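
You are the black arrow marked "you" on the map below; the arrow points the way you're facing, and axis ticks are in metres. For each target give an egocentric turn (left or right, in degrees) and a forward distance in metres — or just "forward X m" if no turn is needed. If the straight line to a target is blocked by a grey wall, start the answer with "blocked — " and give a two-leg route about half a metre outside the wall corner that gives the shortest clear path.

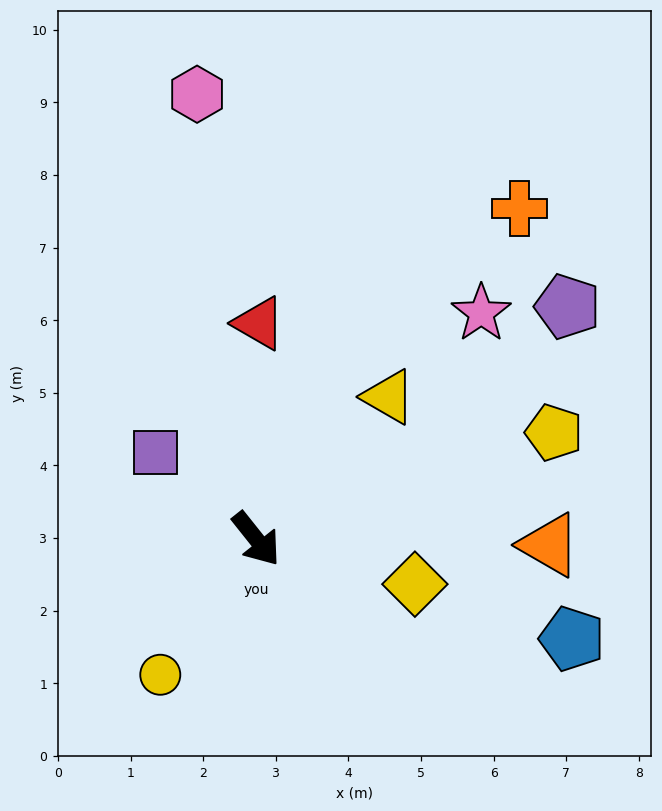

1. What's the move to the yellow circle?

turn right 74°, forward 2.3 m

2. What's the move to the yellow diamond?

turn left 36°, forward 2.3 m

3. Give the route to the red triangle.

turn left 141°, forward 3.0 m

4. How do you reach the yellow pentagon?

turn left 71°, forward 4.4 m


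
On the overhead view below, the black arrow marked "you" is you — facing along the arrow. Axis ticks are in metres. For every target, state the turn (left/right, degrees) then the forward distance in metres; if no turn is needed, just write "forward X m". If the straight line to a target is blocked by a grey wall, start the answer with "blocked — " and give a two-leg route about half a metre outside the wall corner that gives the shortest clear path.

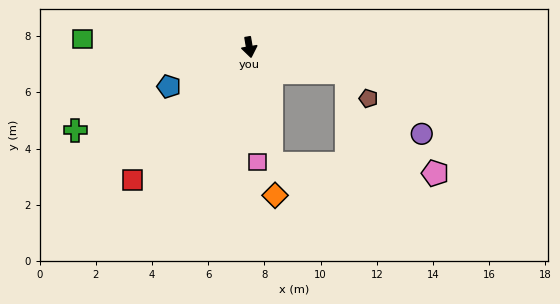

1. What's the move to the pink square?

turn right 5°, forward 4.1 m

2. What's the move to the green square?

turn right 102°, forward 5.9 m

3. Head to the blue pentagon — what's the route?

turn right 74°, forward 3.2 m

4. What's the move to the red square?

turn right 51°, forward 6.3 m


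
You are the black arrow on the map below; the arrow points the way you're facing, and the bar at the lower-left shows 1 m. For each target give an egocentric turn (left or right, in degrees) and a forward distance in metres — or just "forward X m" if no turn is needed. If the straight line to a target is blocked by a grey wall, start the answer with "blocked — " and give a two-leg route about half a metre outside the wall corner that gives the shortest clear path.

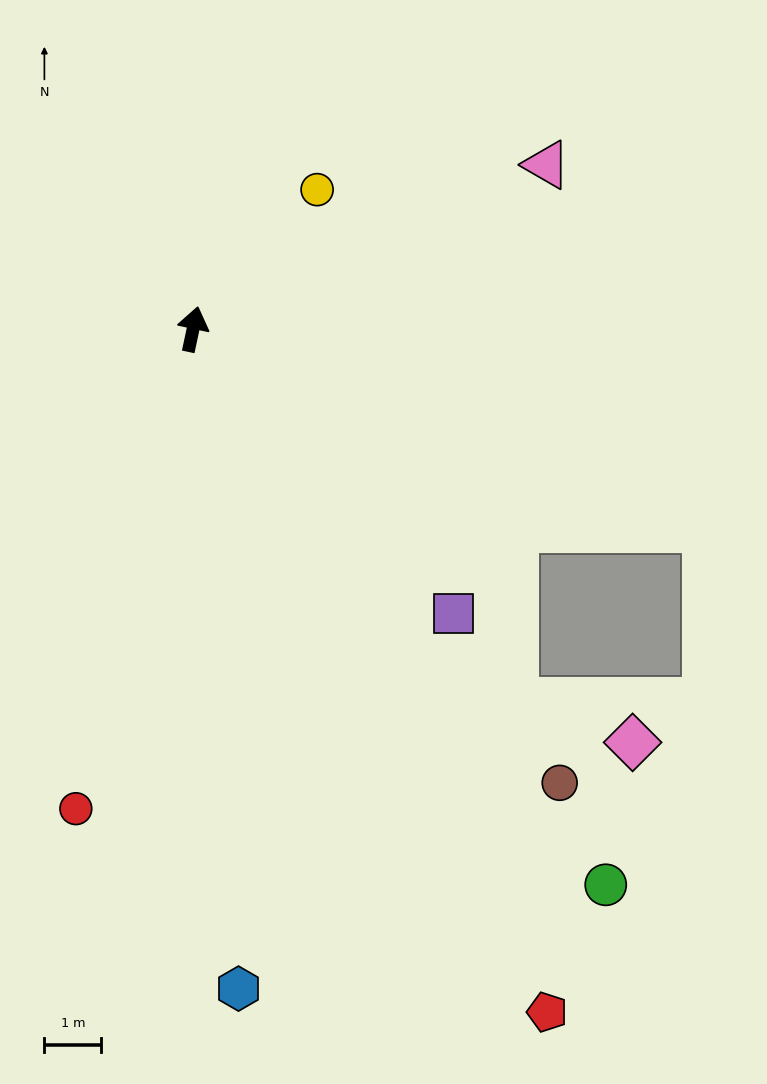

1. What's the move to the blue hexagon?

turn right 164°, forward 11.6 m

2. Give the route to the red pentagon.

turn right 141°, forward 13.5 m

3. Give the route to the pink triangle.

turn right 53°, forward 6.8 m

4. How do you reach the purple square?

turn right 125°, forward 6.8 m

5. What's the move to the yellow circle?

turn right 30°, forward 3.3 m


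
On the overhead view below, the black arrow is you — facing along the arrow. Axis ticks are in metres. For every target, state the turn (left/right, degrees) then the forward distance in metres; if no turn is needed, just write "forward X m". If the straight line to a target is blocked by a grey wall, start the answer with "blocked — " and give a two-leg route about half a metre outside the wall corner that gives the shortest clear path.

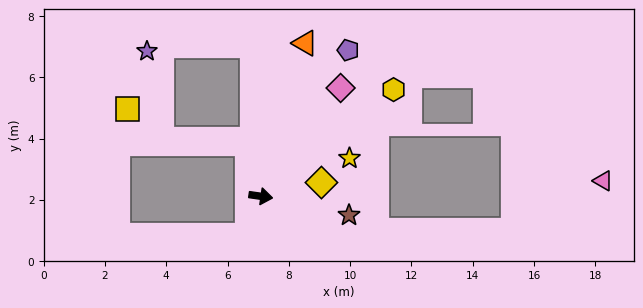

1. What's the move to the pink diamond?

turn left 62°, forward 4.4 m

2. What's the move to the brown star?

turn right 4°, forward 2.9 m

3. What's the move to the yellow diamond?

turn left 21°, forward 2.0 m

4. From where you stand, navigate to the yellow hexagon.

turn left 47°, forward 5.6 m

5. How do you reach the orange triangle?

turn left 82°, forward 5.2 m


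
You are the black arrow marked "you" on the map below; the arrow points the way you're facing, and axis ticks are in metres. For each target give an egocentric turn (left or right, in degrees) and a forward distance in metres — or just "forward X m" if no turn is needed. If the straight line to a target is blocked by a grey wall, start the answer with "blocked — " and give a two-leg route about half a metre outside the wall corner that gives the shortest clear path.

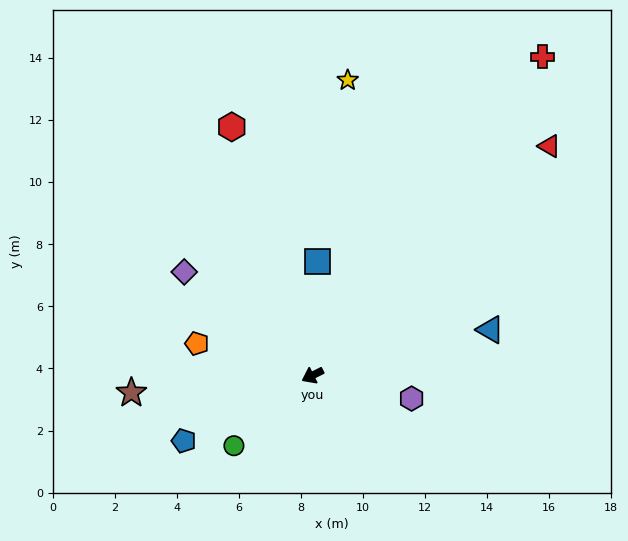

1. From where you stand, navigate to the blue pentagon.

forward 4.7 m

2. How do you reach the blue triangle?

turn left 168°, forward 5.9 m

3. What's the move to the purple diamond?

turn right 65°, forward 5.3 m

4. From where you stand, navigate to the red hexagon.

turn right 99°, forward 8.4 m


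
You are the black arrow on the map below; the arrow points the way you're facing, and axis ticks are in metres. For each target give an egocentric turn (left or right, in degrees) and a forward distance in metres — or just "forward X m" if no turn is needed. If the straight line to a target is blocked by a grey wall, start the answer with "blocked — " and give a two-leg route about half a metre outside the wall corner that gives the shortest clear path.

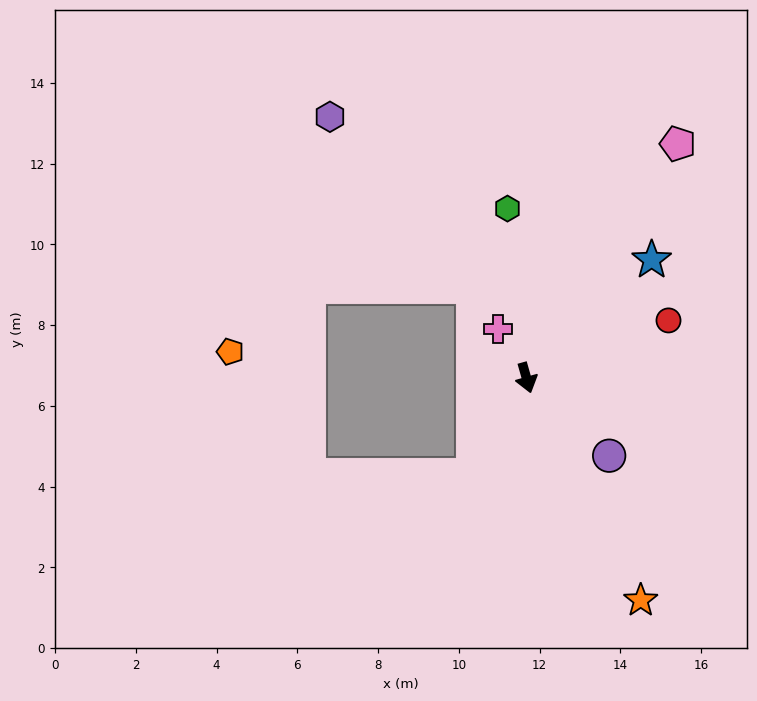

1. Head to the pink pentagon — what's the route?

turn left 131°, forward 6.9 m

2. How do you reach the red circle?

turn left 96°, forward 3.8 m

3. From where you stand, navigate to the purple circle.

turn left 31°, forward 2.8 m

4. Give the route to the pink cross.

turn right 165°, forward 1.4 m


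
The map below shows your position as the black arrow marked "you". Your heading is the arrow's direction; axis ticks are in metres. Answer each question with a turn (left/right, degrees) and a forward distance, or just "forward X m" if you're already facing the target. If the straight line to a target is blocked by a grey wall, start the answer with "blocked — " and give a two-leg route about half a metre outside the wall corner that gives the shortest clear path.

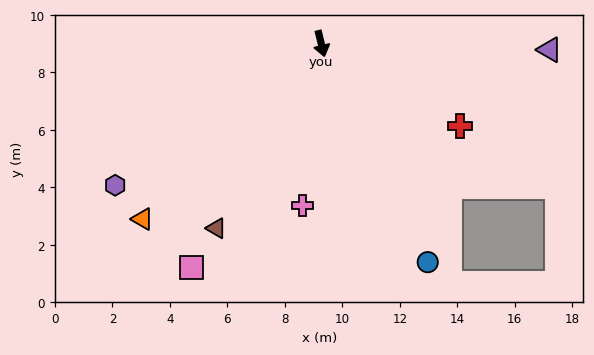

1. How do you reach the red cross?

turn left 45°, forward 5.6 m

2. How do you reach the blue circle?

turn left 12°, forward 8.5 m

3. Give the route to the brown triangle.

turn right 43°, forward 7.4 m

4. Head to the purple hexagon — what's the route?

turn right 69°, forward 8.7 m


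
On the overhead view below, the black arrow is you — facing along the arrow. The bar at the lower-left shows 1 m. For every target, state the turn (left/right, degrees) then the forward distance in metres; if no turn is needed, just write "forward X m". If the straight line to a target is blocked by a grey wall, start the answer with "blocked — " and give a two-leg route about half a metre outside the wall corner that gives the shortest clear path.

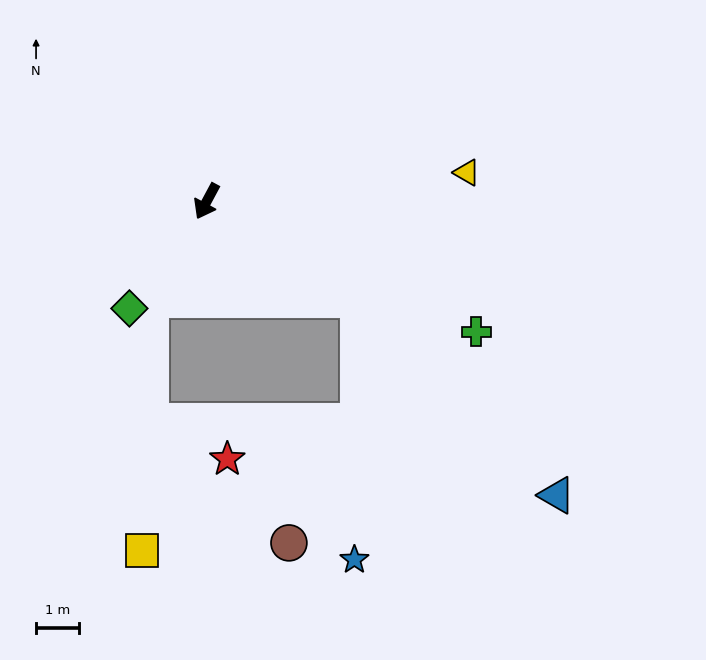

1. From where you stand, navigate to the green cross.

turn left 92°, forward 7.0 m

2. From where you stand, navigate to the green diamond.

turn right 8°, forward 3.1 m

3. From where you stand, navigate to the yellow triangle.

turn left 125°, forward 6.1 m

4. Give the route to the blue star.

blocked — turn left 85°, forward 4.2 m, then turn right 58°, forward 6.1 m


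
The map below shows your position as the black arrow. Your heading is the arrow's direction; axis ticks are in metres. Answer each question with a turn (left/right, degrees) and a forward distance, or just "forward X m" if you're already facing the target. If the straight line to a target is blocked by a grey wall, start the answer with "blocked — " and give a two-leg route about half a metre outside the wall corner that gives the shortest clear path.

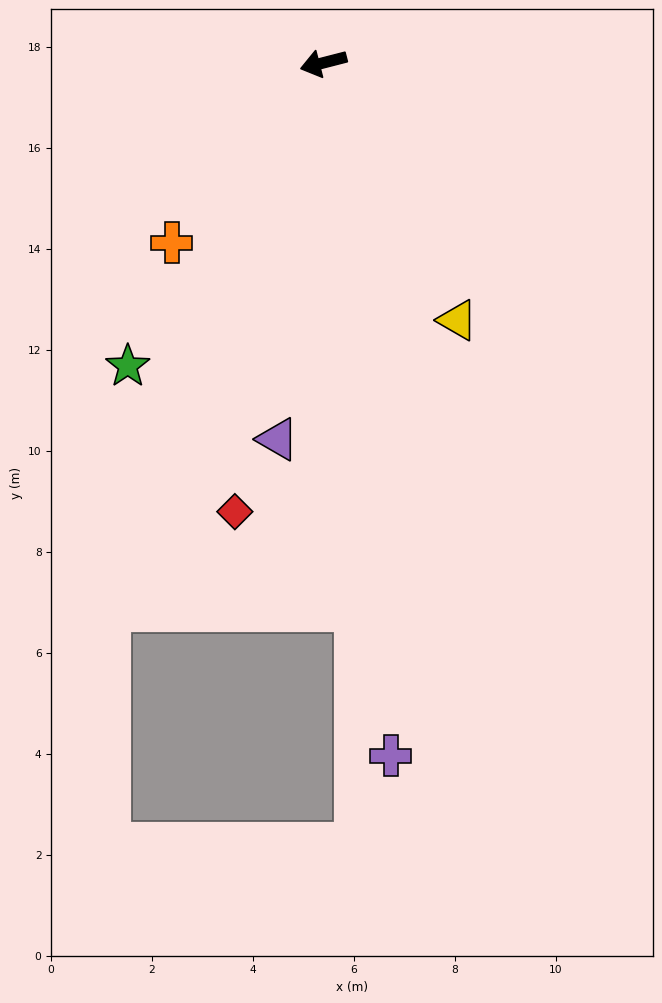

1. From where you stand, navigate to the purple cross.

turn left 81°, forward 13.8 m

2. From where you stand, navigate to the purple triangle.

turn left 69°, forward 7.5 m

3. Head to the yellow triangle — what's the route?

turn left 103°, forward 5.7 m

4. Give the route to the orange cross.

turn left 36°, forward 4.7 m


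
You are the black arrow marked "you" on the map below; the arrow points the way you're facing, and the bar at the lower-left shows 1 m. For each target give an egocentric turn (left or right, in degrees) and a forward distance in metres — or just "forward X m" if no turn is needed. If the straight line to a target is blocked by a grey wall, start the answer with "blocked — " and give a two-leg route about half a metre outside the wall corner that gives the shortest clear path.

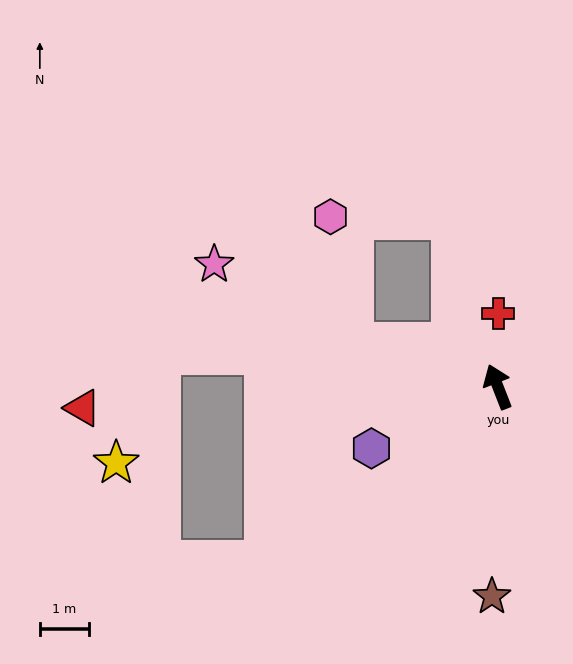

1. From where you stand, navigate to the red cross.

turn right 22°, forward 1.5 m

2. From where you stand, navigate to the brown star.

turn left 157°, forward 4.2 m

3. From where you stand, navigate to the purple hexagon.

turn left 95°, forward 2.8 m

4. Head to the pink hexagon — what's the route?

blocked — turn left 52°, forward 3.1 m, then turn right 64°, forward 2.6 m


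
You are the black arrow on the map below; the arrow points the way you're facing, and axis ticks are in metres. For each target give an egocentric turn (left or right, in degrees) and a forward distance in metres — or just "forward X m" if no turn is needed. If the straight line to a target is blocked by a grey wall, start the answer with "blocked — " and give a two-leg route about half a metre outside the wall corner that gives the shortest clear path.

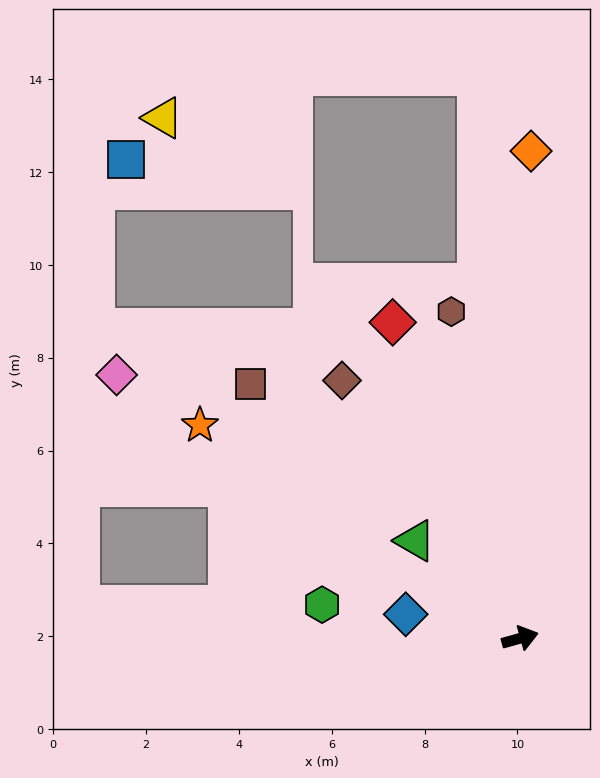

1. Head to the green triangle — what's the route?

turn left 121°, forward 3.1 m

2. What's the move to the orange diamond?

turn left 73°, forward 10.5 m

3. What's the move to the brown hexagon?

turn left 86°, forward 7.2 m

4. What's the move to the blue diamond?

turn left 153°, forward 2.5 m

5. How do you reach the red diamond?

turn left 96°, forward 7.3 m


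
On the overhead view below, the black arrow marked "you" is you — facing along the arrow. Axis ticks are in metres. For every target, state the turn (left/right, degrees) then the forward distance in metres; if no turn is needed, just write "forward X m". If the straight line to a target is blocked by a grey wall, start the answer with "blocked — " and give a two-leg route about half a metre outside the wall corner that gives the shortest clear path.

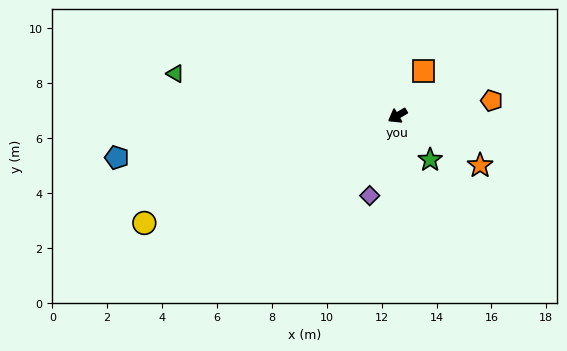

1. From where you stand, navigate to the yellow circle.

turn right 7°, forward 10.0 m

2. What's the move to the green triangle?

turn right 41°, forward 8.2 m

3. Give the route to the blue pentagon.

turn right 22°, forward 10.3 m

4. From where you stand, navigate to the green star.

turn left 96°, forward 2.0 m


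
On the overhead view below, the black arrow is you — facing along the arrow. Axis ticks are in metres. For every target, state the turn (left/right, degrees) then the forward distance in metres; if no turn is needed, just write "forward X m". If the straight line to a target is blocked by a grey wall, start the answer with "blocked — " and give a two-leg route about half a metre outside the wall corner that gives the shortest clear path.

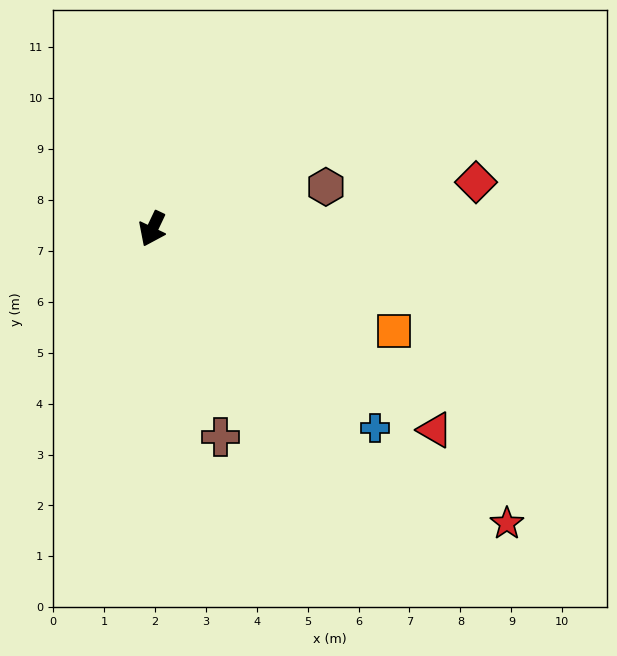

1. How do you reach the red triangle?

turn left 80°, forward 6.8 m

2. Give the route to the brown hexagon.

turn left 129°, forward 3.5 m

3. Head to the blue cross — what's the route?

turn left 74°, forward 5.9 m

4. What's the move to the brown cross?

turn left 44°, forward 4.3 m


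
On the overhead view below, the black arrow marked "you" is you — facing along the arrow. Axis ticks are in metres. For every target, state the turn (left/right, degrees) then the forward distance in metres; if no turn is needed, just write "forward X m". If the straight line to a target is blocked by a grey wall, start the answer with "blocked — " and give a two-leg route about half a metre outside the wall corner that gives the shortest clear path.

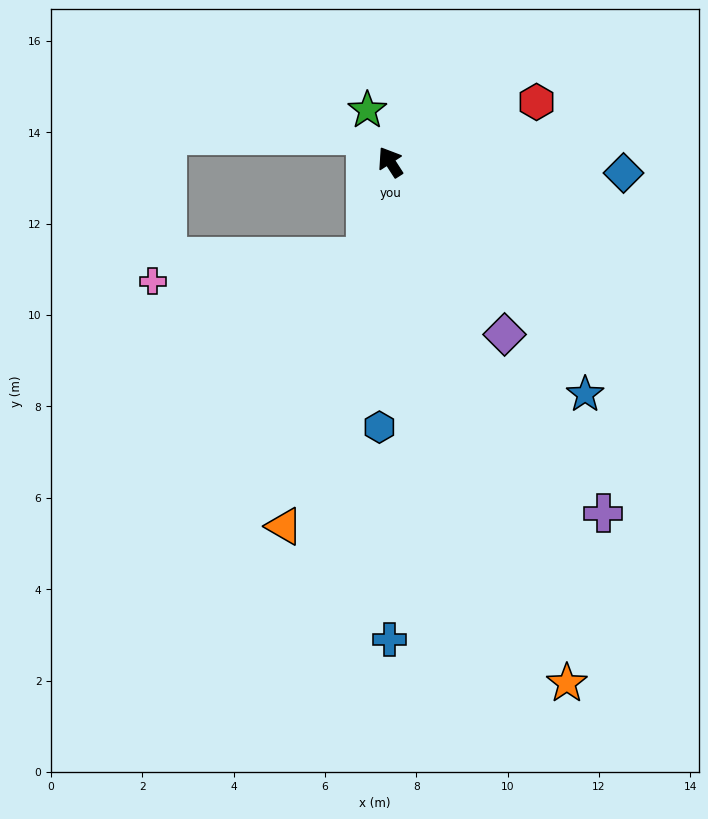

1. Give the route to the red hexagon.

turn right 100°, forward 3.5 m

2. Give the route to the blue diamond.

turn right 125°, forward 5.1 m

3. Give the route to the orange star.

turn left 166°, forward 12.0 m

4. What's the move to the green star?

turn right 9°, forward 1.2 m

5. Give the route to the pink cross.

blocked — turn left 133°, forward 2.1 m, then turn right 69°, forward 4.7 m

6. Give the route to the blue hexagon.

turn left 145°, forward 5.8 m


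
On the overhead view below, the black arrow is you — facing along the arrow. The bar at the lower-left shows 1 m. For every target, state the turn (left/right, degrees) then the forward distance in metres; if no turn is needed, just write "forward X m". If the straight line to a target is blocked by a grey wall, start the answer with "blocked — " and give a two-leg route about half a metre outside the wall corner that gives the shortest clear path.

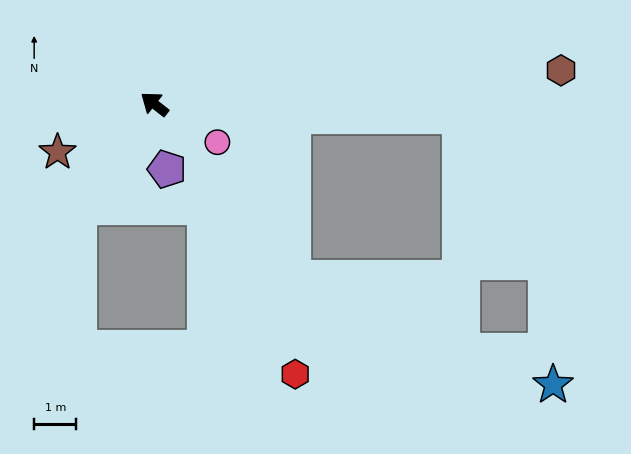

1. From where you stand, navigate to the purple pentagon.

turn left 139°, forward 1.6 m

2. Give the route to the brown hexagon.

turn right 137°, forward 9.7 m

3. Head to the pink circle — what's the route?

turn right 173°, forward 1.7 m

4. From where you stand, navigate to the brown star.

turn left 64°, forward 2.6 m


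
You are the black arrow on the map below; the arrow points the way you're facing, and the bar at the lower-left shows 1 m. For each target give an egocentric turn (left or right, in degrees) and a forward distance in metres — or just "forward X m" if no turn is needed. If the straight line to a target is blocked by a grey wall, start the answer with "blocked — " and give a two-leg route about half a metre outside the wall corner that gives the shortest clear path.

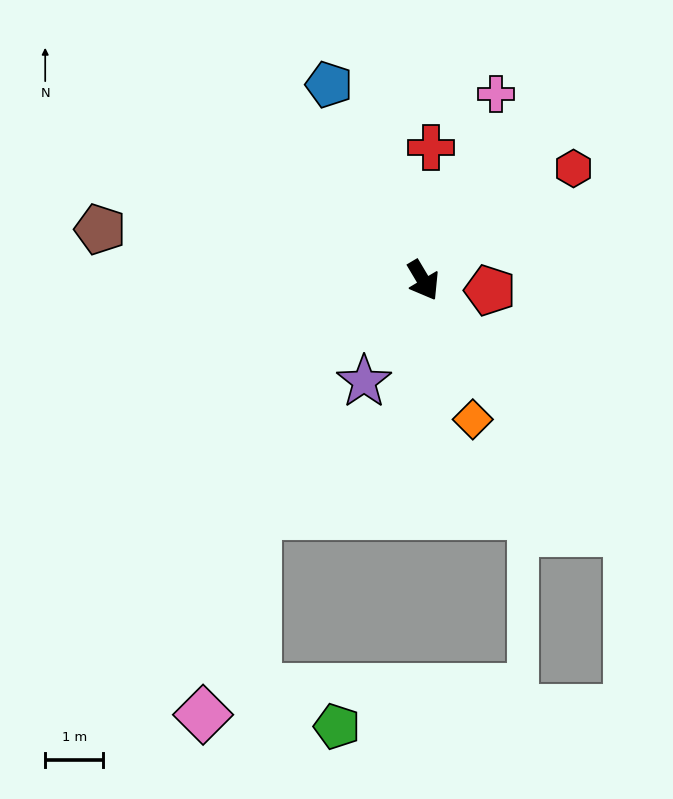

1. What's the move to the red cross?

turn left 146°, forward 2.3 m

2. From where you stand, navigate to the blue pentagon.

turn left 175°, forward 3.7 m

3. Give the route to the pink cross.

turn left 128°, forward 3.5 m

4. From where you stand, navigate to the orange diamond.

turn right 11°, forward 2.5 m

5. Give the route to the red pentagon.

turn left 51°, forward 1.2 m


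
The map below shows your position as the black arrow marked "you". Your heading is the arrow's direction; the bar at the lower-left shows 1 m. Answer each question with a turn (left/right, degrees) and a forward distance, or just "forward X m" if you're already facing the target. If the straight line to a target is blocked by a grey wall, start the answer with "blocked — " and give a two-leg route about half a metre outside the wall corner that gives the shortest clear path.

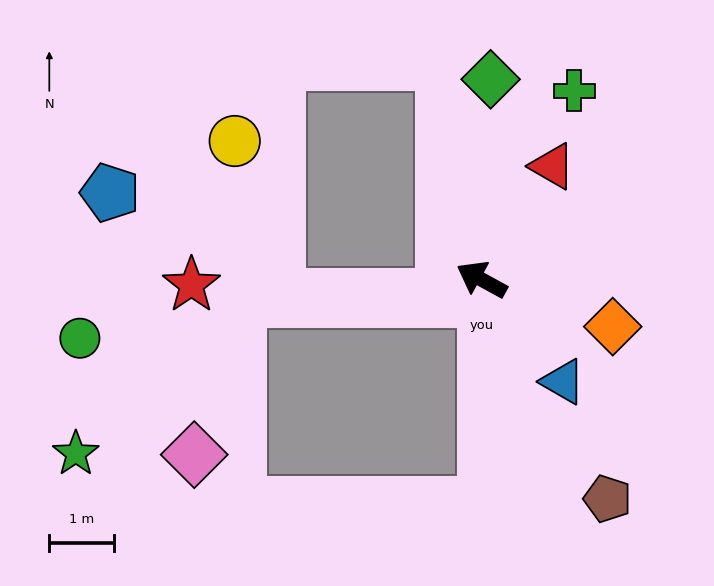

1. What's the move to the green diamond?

turn right 64°, forward 3.1 m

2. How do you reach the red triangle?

turn right 93°, forward 2.1 m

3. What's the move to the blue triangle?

turn left 157°, forward 2.0 m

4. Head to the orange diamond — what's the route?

turn right 171°, forward 2.1 m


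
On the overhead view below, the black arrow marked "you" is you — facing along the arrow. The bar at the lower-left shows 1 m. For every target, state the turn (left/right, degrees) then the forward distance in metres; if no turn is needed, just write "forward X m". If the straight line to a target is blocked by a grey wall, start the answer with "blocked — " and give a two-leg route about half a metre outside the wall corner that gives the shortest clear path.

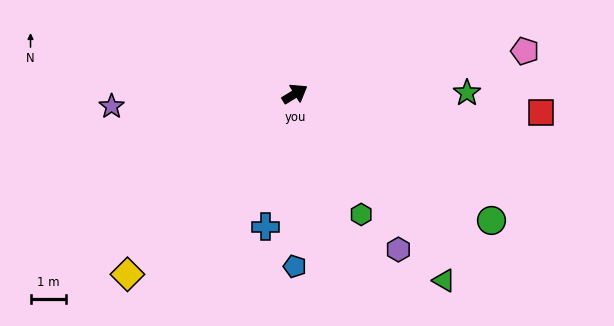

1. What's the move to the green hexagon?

turn right 93°, forward 3.9 m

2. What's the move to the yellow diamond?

turn right 164°, forward 6.9 m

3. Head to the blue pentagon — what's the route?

turn right 122°, forward 4.9 m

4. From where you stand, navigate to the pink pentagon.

turn right 21°, forward 6.6 m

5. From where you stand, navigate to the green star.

turn right 31°, forward 4.9 m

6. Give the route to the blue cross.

turn right 134°, forward 3.8 m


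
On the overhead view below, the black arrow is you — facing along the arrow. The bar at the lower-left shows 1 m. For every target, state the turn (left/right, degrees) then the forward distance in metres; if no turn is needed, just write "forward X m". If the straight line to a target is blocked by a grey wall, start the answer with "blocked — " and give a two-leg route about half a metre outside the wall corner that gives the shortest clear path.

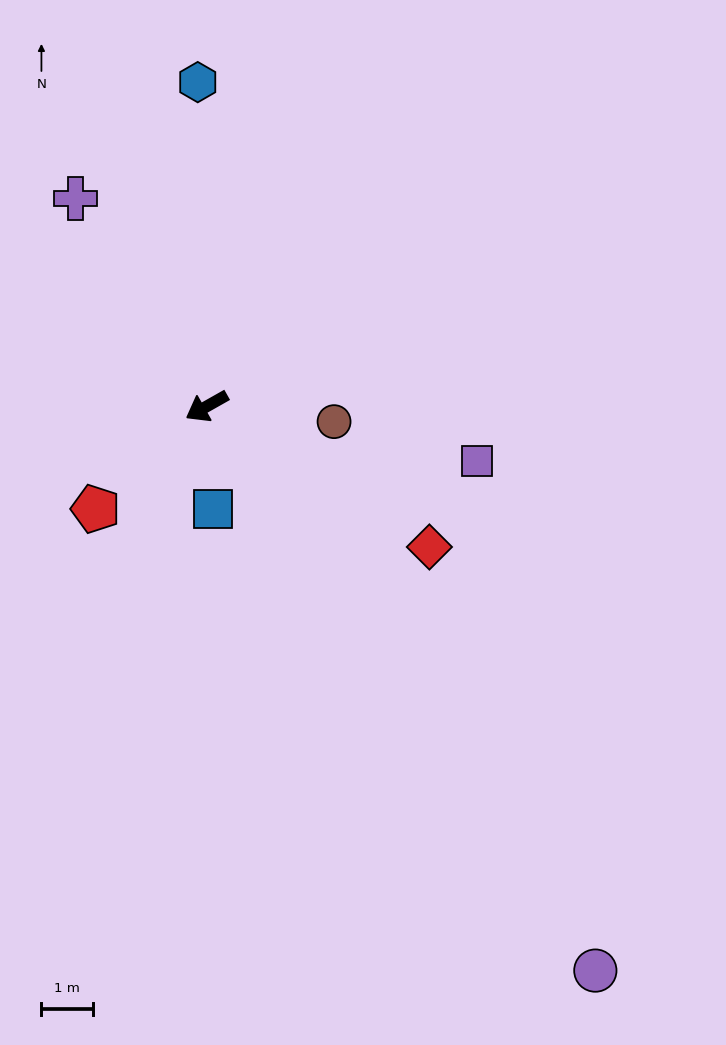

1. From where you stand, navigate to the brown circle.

turn left 144°, forward 2.5 m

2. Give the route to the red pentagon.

turn left 13°, forward 3.0 m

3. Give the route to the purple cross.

turn right 87°, forward 4.8 m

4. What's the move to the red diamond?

turn left 118°, forward 5.1 m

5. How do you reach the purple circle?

turn left 95°, forward 13.4 m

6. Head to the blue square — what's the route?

turn left 64°, forward 2.0 m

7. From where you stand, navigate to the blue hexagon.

turn right 118°, forward 6.3 m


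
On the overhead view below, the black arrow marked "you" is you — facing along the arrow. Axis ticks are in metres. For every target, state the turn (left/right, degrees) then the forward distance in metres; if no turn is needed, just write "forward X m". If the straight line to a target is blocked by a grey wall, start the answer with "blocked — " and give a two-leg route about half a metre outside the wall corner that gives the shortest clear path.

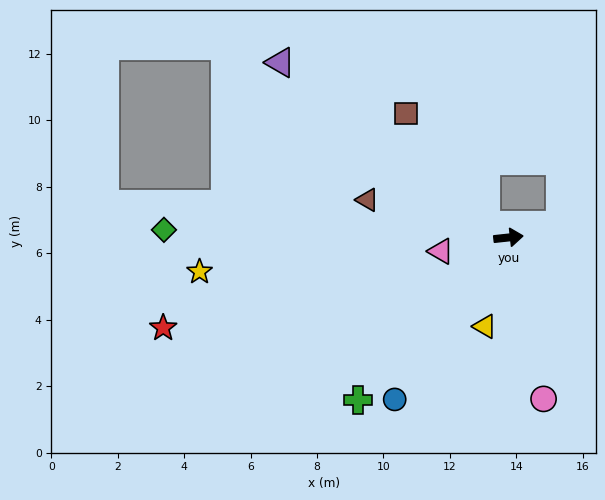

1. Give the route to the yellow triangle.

turn right 111°, forward 2.8 m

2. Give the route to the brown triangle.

turn left 159°, forward 4.4 m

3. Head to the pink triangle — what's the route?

turn right 175°, forward 2.1 m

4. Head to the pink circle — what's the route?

turn right 84°, forward 5.0 m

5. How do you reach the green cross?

turn right 139°, forward 6.7 m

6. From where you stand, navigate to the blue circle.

turn right 131°, forward 6.0 m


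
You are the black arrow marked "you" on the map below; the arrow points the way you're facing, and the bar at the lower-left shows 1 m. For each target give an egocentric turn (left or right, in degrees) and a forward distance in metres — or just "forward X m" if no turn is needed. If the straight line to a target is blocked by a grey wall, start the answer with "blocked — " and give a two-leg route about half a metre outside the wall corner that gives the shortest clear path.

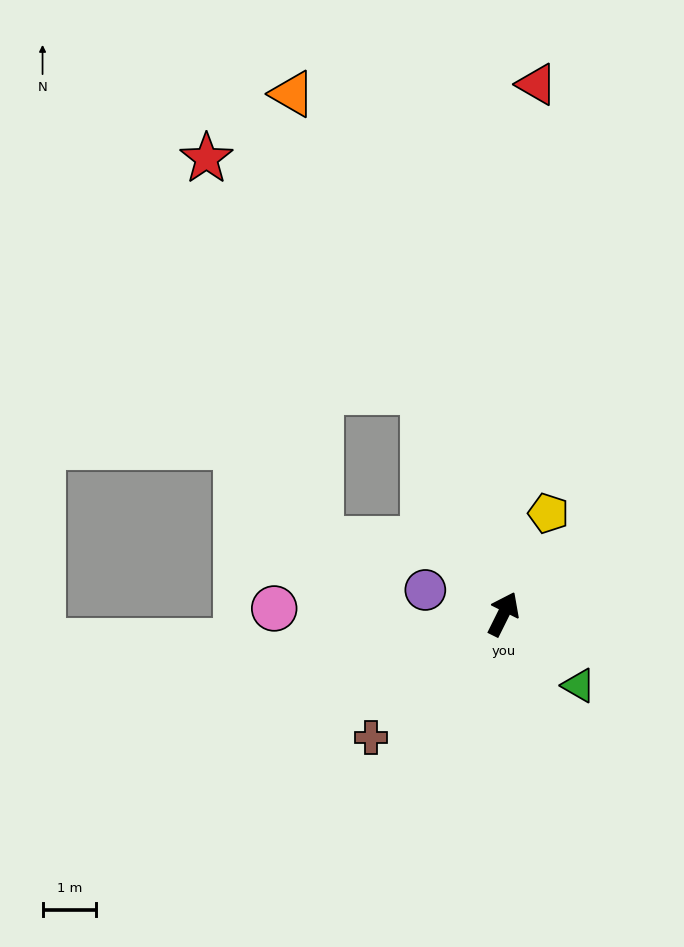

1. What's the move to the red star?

blocked — turn left 46°, forward 4.4 m, then turn left 23°, forward 6.0 m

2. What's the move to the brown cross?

turn left 159°, forward 3.4 m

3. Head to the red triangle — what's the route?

turn left 23°, forward 9.9 m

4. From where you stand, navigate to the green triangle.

turn right 107°, forward 1.9 m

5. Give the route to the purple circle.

turn left 99°, forward 1.5 m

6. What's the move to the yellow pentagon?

turn left 2°, forward 2.1 m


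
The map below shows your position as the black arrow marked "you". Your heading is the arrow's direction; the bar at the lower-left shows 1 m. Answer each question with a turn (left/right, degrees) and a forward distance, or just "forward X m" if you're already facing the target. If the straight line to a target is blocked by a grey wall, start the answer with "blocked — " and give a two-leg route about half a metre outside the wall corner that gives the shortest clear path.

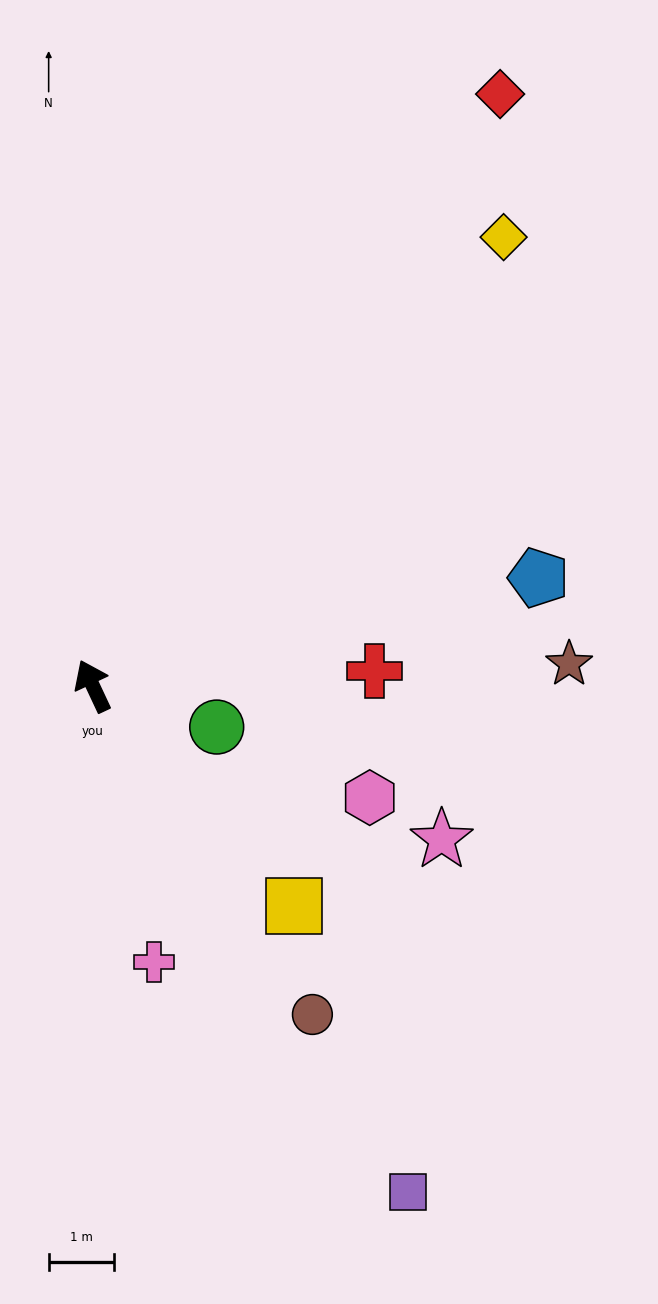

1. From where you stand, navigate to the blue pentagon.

turn right 101°, forward 7.0 m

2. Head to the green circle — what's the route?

turn right 133°, forward 2.0 m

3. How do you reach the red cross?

turn right 112°, forward 4.3 m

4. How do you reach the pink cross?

turn left 167°, forward 4.3 m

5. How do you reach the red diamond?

turn right 60°, forward 11.0 m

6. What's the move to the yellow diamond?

turn right 68°, forward 9.3 m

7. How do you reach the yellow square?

turn right 163°, forward 4.6 m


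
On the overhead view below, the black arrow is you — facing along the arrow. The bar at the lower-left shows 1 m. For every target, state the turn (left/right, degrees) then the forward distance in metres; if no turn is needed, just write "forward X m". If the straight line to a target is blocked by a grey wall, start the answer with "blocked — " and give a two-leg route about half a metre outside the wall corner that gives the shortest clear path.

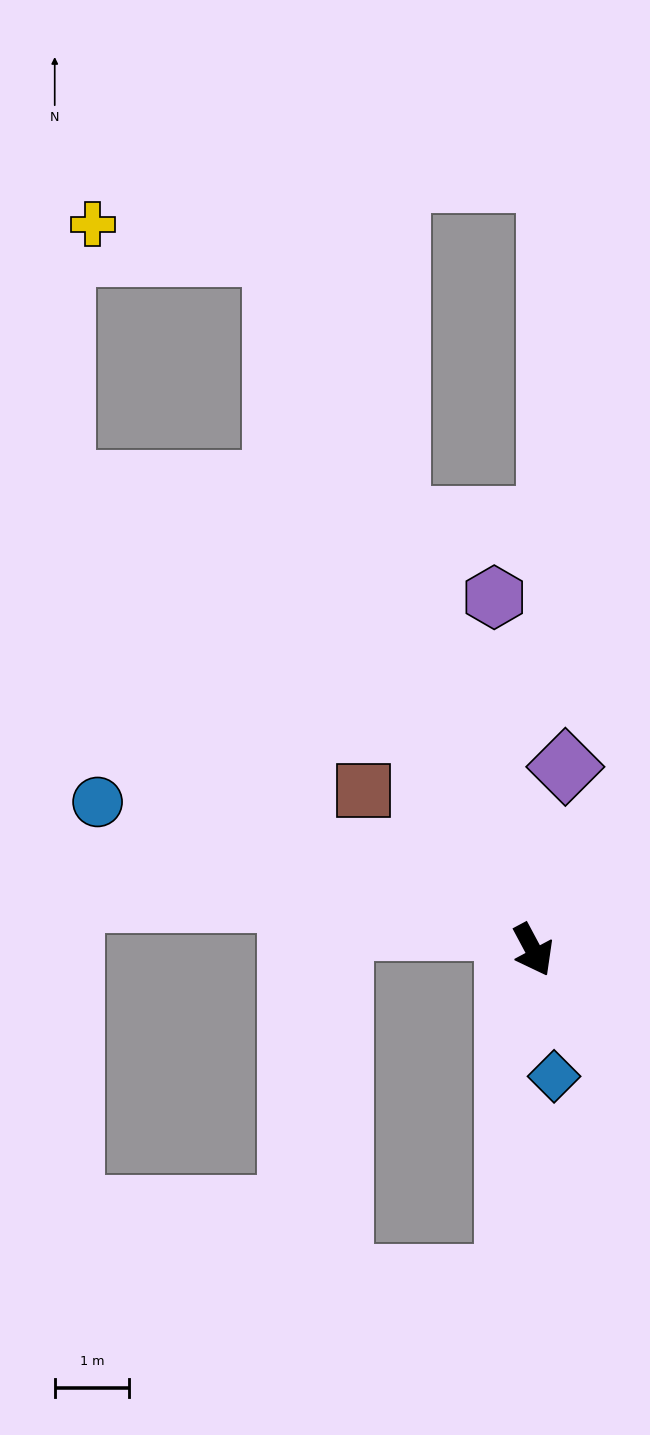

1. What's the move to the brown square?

turn right 161°, forward 3.1 m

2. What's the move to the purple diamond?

turn left 142°, forward 2.5 m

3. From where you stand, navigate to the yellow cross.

blocked — turn left 172°, forward 10.0 m, then turn left 60°, forward 2.5 m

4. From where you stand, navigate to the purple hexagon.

turn left 158°, forward 4.8 m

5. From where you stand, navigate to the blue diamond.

turn right 19°, forward 1.7 m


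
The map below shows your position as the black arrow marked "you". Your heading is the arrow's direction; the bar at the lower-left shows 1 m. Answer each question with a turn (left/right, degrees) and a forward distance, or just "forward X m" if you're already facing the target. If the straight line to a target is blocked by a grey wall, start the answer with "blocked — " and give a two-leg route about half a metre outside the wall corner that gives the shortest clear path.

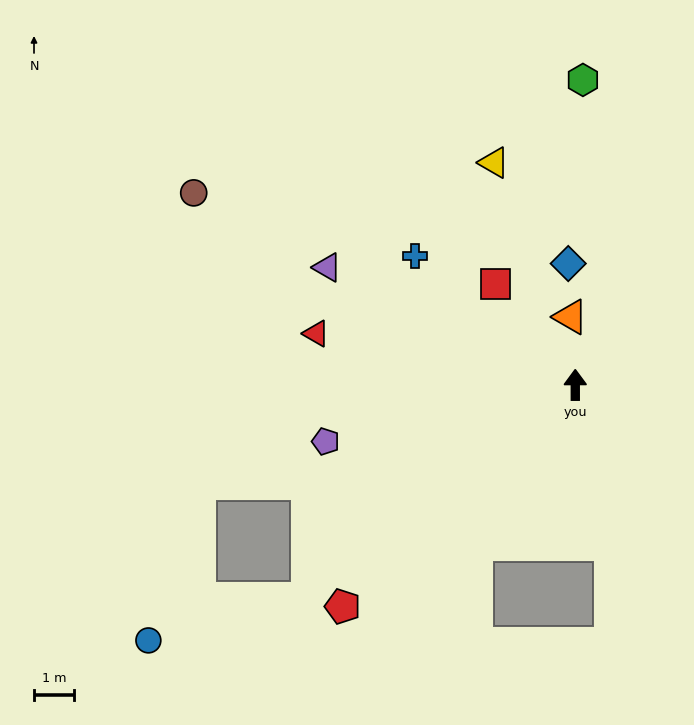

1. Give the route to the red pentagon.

turn left 134°, forward 8.1 m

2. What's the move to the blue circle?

blocked — turn left 128°, forward 8.6 m, then turn right 23°, forward 4.1 m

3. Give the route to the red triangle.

turn left 79°, forward 6.7 m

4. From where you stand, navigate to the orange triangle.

turn left 4°, forward 1.7 m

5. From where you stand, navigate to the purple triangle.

turn left 65°, forward 6.9 m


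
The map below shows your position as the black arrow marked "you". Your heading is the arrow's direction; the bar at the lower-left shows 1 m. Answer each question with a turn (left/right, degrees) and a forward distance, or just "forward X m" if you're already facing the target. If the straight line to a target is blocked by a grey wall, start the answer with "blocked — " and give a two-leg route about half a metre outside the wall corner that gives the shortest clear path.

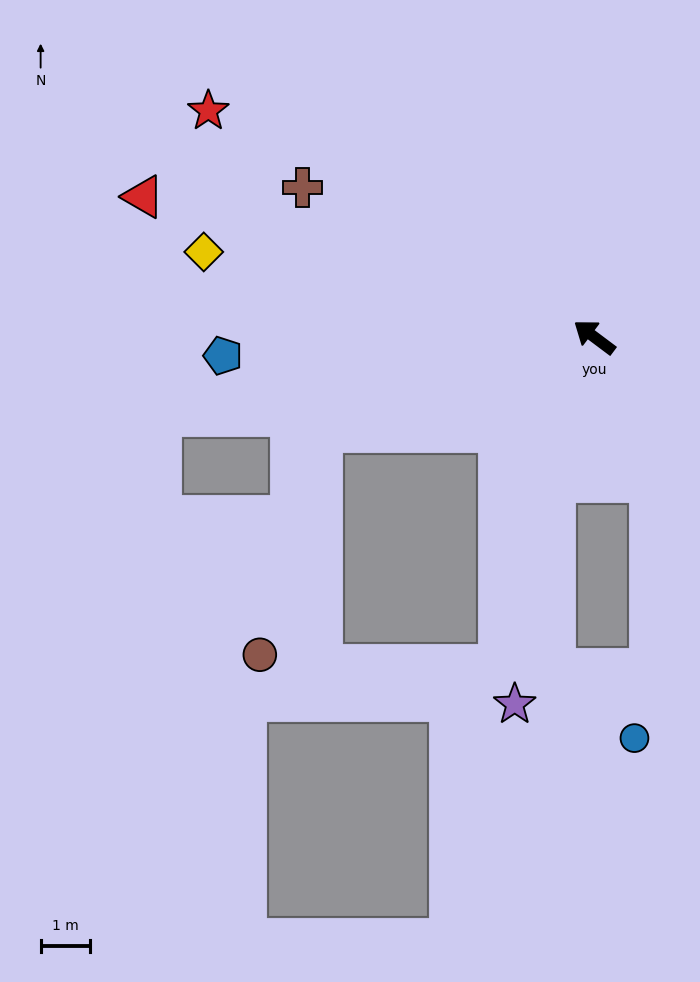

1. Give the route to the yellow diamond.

turn left 25°, forward 8.1 m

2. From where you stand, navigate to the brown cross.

turn left 10°, forward 6.7 m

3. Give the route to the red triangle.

turn left 20°, forward 9.6 m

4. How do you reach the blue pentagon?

turn left 40°, forward 7.5 m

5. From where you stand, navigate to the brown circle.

blocked — turn left 56°, forward 5.9 m, then turn left 55°, forward 4.7 m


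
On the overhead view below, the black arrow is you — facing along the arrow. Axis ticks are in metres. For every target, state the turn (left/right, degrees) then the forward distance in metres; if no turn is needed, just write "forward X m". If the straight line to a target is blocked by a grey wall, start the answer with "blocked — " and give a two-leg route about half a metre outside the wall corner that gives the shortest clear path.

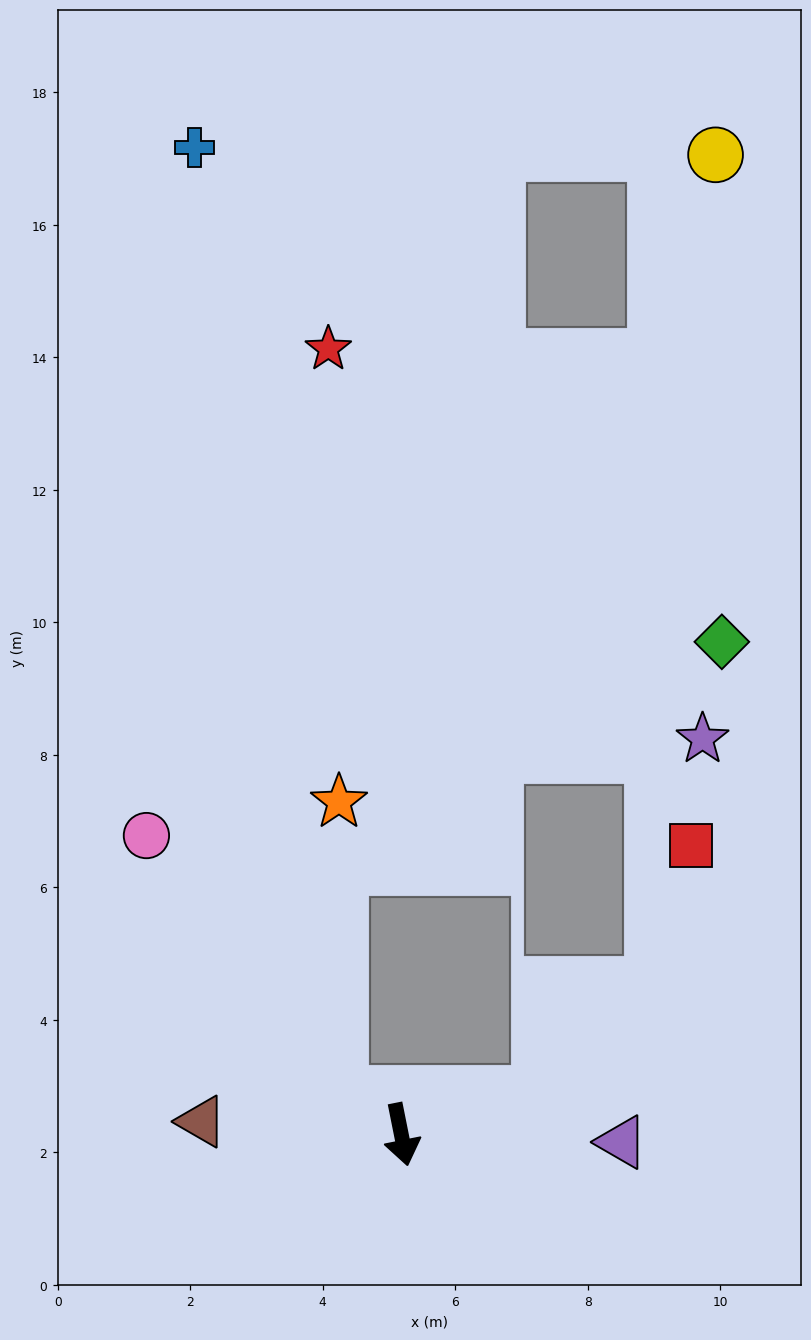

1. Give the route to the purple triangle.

turn left 77°, forward 3.3 m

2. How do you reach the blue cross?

blocked — turn right 135°, forward 1.1 m, then turn right 48°, forward 14.4 m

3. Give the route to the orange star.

blocked — turn right 135°, forward 1.1 m, then turn right 56°, forward 4.4 m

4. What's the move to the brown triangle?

turn right 105°, forward 3.0 m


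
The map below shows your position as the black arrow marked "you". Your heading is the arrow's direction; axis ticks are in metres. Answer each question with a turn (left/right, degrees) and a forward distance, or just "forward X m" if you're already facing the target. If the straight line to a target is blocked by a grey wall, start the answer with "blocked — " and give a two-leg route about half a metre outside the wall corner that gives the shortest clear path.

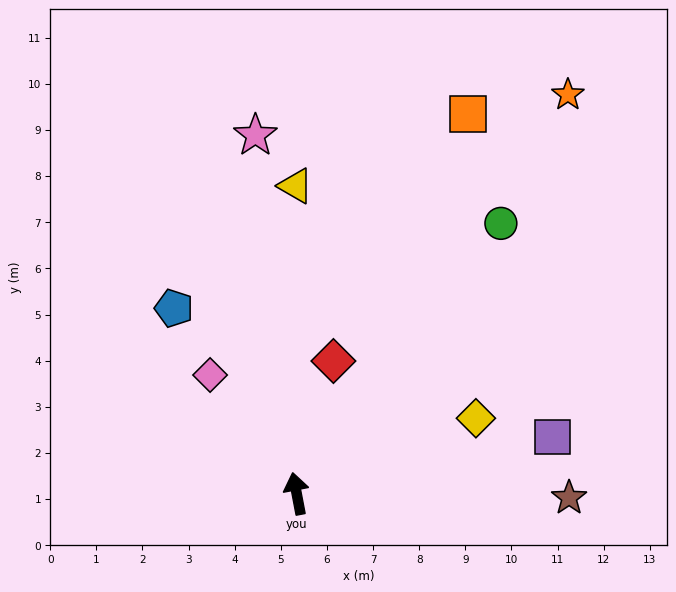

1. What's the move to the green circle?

turn right 48°, forward 7.3 m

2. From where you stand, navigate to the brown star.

turn right 102°, forward 5.9 m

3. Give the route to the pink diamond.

turn left 25°, forward 3.2 m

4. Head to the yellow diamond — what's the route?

turn right 78°, forward 4.2 m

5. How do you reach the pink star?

turn right 4°, forward 7.8 m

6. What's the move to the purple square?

turn right 88°, forward 5.7 m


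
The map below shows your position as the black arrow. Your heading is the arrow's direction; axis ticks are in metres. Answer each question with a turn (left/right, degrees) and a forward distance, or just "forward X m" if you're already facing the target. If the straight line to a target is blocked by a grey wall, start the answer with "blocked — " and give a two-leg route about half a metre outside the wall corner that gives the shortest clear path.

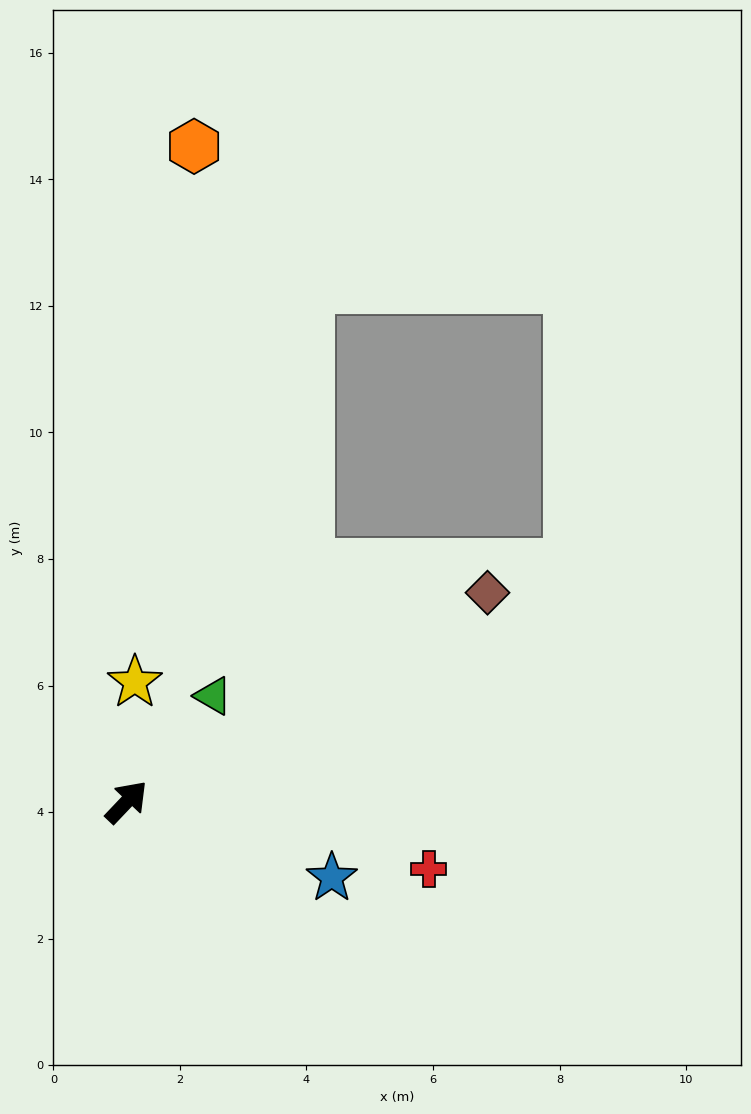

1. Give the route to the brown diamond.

turn right 16°, forward 6.6 m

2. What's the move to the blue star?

turn right 67°, forward 3.5 m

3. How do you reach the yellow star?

turn left 40°, forward 1.9 m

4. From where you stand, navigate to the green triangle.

turn left 4°, forward 2.2 m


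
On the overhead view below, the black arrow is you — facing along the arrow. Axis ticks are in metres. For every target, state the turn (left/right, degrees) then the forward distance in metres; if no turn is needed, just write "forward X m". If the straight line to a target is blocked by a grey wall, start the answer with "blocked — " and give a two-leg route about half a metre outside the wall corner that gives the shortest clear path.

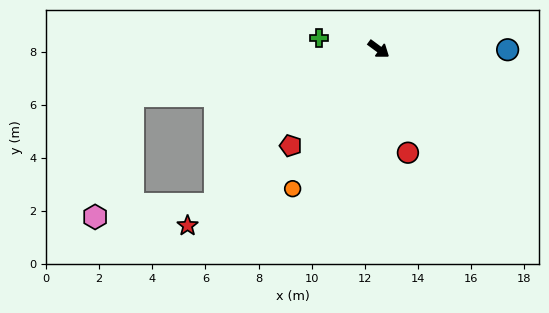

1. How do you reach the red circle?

turn right 38°, forward 4.1 m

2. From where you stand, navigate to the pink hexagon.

blocked — turn right 133°, forward 9.4 m, then turn left 62°, forward 4.8 m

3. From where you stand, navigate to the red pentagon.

turn right 96°, forward 4.9 m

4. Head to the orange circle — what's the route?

turn right 85°, forward 6.2 m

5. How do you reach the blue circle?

turn left 36°, forward 4.9 m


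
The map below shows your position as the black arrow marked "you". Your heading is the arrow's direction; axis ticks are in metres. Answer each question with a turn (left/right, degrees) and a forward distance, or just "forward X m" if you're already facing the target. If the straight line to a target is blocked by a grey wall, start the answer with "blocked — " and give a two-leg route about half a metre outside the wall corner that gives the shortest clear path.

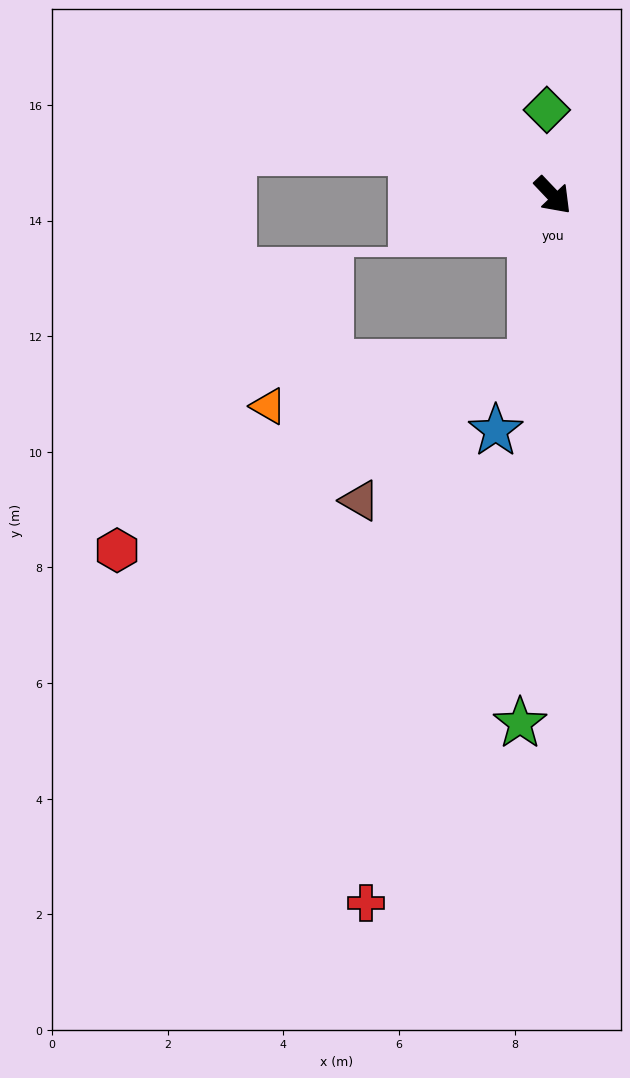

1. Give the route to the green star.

turn right 47°, forward 9.1 m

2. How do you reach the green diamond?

turn left 141°, forward 1.5 m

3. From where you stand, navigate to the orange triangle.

blocked — turn right 50°, forward 2.9 m, then turn right 74°, forward 4.6 m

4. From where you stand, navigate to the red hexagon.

blocked — turn right 50°, forward 2.9 m, then turn right 59°, forward 7.9 m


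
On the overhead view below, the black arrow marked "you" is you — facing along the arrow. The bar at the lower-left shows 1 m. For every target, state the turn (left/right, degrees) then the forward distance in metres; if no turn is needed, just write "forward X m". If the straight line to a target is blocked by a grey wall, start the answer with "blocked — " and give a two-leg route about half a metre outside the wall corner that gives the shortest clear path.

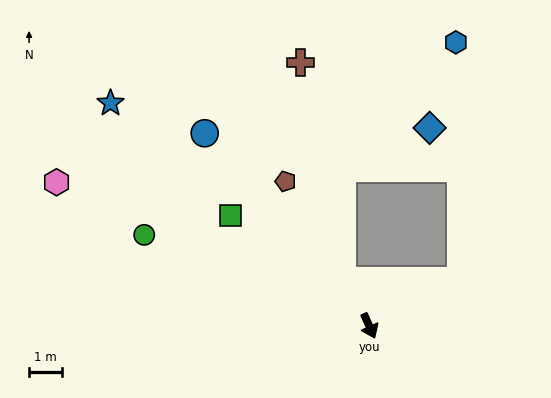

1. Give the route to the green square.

turn right 153°, forward 5.4 m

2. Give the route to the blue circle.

turn right 164°, forward 7.7 m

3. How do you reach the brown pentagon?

turn right 174°, forward 5.1 m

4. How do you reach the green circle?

turn right 136°, forward 7.4 m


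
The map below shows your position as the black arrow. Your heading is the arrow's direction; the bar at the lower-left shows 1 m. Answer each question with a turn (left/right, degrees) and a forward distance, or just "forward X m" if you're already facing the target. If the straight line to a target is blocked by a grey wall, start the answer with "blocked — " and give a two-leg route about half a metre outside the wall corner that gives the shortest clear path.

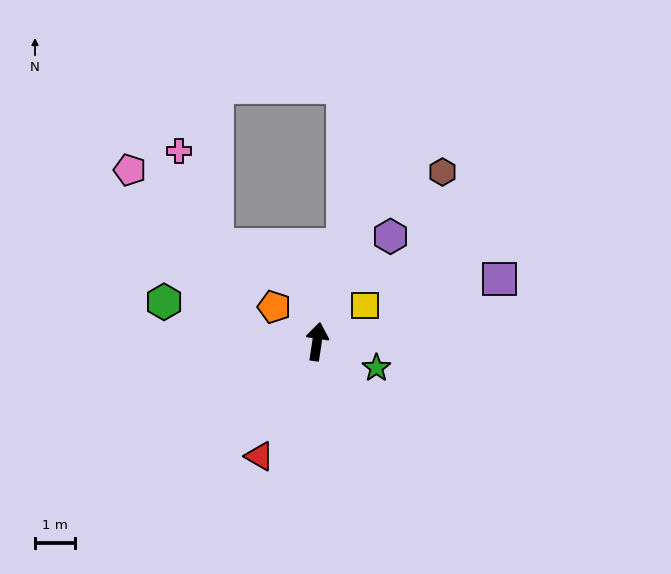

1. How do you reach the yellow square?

turn right 44°, forward 1.5 m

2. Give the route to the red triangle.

turn left 162°, forward 3.2 m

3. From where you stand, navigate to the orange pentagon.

turn left 60°, forward 1.4 m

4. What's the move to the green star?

turn right 105°, forward 1.6 m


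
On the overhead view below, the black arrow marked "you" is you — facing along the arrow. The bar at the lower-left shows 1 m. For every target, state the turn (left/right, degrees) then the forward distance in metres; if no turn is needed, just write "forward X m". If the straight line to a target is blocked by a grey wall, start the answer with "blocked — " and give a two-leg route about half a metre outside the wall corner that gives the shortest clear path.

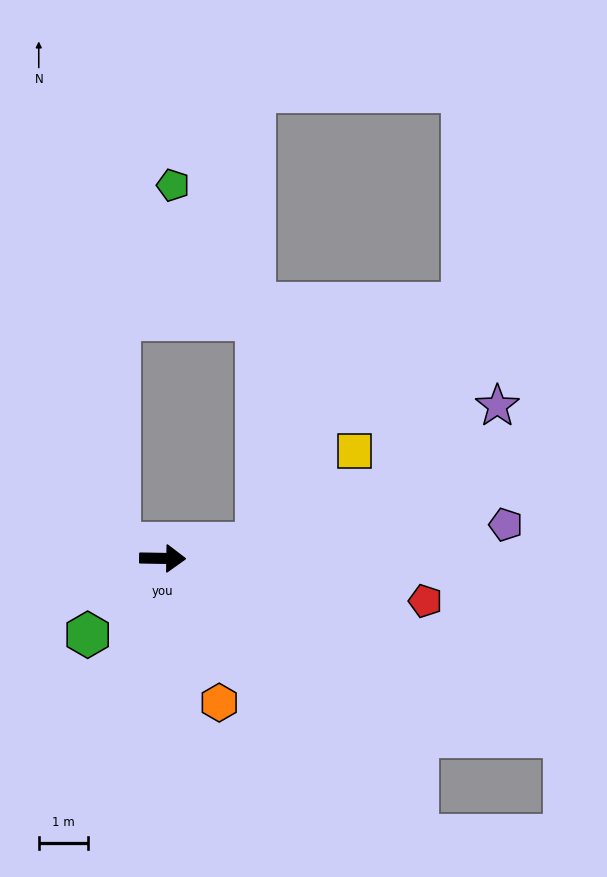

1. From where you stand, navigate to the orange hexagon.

turn right 68°, forward 3.2 m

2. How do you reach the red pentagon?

turn right 8°, forward 5.4 m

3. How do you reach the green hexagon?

turn right 134°, forward 2.2 m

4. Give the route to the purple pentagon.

turn left 7°, forward 7.0 m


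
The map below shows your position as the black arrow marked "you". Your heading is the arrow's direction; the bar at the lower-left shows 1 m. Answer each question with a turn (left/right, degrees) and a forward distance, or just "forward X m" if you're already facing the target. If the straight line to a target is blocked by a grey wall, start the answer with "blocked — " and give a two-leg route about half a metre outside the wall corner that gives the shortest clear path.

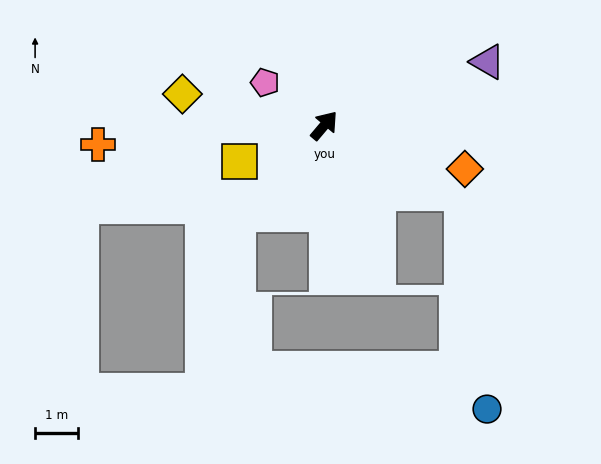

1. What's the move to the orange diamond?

turn right 67°, forward 3.5 m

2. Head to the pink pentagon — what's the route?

turn left 94°, forward 1.7 m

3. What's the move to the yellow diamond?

turn left 118°, forward 3.4 m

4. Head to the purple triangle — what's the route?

turn right 29°, forward 4.1 m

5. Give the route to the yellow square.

turn left 153°, forward 2.2 m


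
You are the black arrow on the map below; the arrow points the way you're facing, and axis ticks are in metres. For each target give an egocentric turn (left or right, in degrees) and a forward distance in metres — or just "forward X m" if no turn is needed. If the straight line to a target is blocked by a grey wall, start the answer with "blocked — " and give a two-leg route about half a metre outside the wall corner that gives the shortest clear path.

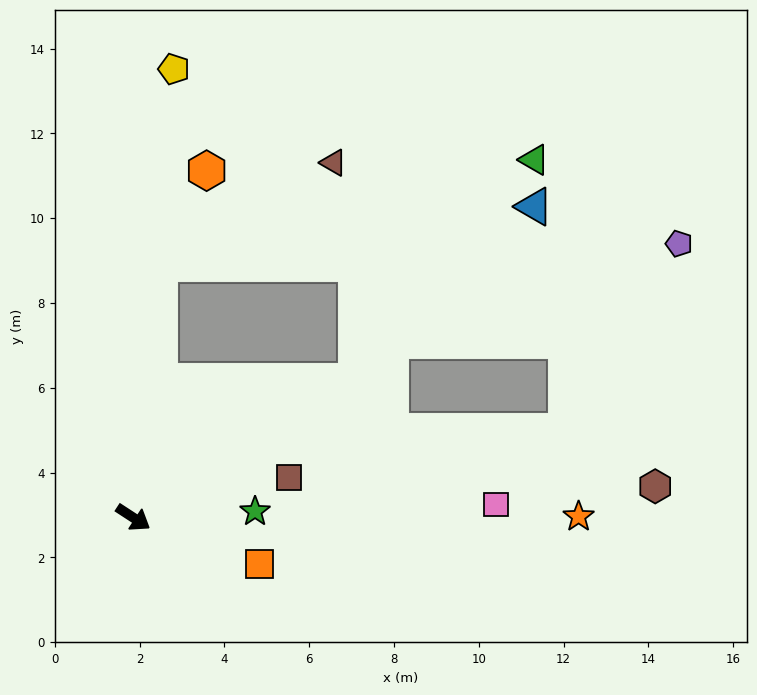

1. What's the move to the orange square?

turn left 13°, forward 3.2 m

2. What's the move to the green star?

turn left 36°, forward 2.9 m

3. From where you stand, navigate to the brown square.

turn left 48°, forward 3.8 m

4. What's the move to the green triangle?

blocked — turn left 65°, forward 6.2 m, then turn left 19°, forward 6.7 m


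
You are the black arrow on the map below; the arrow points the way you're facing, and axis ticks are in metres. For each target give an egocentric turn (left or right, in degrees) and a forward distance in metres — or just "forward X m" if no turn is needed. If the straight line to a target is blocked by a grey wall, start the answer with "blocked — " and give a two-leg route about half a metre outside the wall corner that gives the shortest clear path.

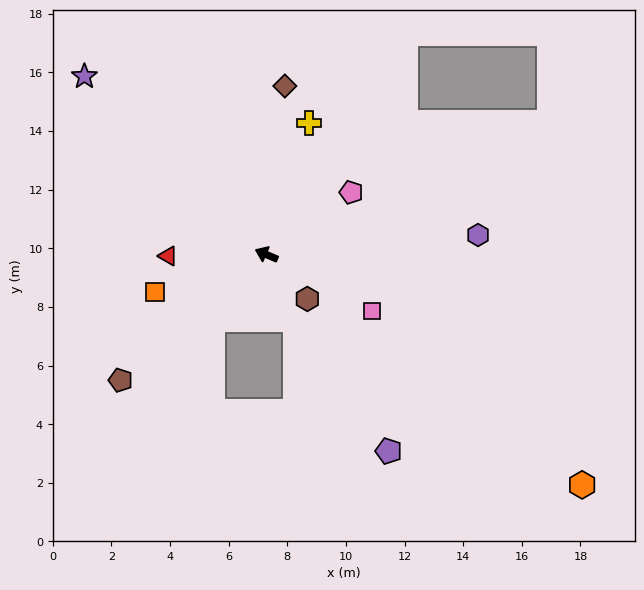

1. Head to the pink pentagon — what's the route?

turn right 120°, forward 3.6 m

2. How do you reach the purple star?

turn right 21°, forward 8.7 m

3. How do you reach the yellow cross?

turn right 85°, forward 4.7 m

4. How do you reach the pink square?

turn left 175°, forward 4.1 m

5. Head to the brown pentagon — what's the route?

turn left 64°, forward 6.6 m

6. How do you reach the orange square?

turn left 42°, forward 4.0 m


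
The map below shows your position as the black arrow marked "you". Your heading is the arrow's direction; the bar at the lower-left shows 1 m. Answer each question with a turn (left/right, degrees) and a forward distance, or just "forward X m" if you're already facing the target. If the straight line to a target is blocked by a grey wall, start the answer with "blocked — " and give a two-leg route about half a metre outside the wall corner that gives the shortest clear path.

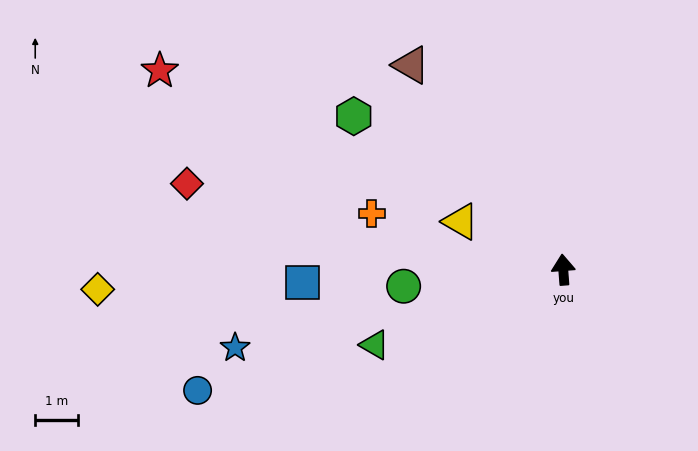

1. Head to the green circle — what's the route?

turn left 92°, forward 3.8 m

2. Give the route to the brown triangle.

turn left 32°, forward 6.0 m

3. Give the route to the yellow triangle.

turn left 61°, forward 2.7 m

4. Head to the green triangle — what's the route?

turn left 107°, forward 4.8 m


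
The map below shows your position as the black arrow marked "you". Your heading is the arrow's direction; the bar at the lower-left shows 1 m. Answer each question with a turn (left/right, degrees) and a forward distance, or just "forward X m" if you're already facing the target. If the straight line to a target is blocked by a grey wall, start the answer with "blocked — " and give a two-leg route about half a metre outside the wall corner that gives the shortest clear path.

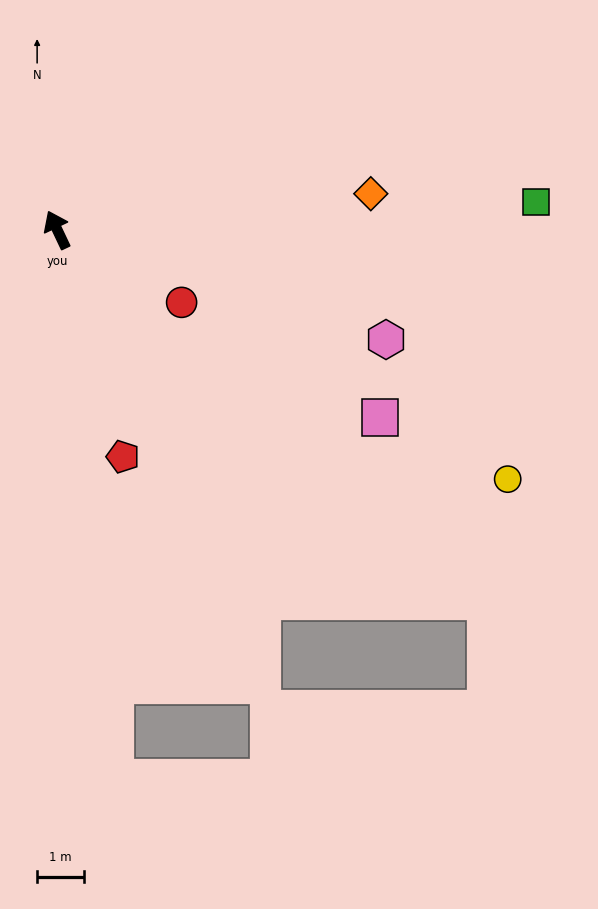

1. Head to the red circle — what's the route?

turn right 146°, forward 3.1 m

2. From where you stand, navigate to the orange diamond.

turn right 109°, forward 6.8 m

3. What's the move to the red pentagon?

turn left 171°, forward 5.1 m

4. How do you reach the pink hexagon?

turn right 134°, forward 7.5 m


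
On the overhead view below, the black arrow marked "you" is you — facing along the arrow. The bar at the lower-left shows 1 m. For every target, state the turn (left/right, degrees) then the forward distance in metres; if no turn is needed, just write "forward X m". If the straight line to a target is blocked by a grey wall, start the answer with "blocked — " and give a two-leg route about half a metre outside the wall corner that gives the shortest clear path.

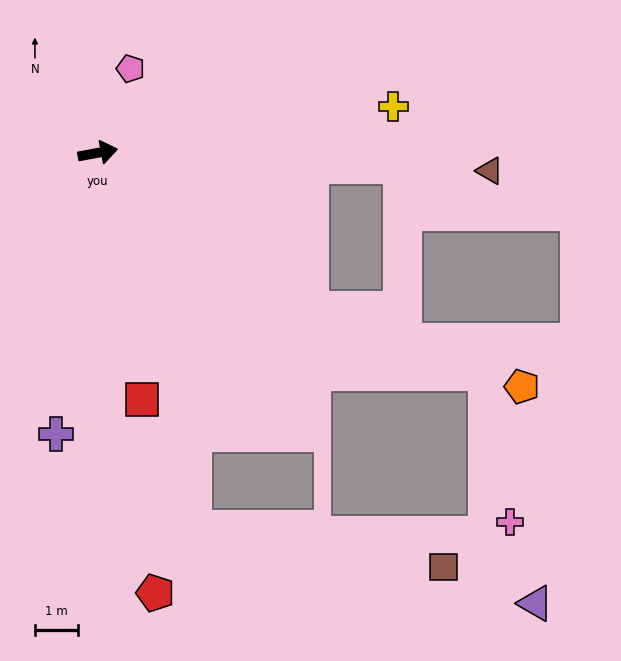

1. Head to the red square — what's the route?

turn right 90°, forward 5.9 m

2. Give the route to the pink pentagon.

turn left 58°, forward 2.1 m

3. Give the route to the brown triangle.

turn right 13°, forward 9.2 m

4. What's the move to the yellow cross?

forward 7.0 m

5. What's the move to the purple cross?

turn right 109°, forward 6.7 m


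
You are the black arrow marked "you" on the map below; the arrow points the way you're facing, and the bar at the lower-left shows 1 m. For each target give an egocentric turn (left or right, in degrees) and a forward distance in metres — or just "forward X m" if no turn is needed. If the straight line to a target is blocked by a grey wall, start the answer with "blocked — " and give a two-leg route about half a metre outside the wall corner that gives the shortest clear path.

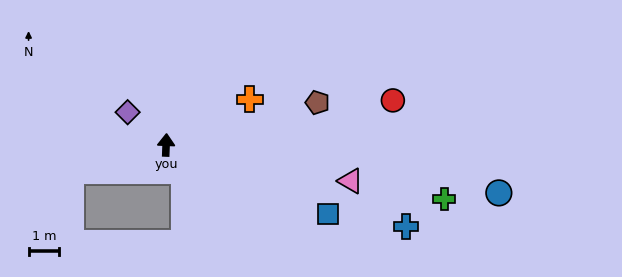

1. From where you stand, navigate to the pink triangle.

turn right 99°, forward 6.1 m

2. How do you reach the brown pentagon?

turn right 72°, forward 5.1 m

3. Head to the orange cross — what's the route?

turn right 59°, forward 3.1 m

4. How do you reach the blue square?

turn right 111°, forward 5.7 m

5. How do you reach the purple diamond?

turn left 52°, forward 1.6 m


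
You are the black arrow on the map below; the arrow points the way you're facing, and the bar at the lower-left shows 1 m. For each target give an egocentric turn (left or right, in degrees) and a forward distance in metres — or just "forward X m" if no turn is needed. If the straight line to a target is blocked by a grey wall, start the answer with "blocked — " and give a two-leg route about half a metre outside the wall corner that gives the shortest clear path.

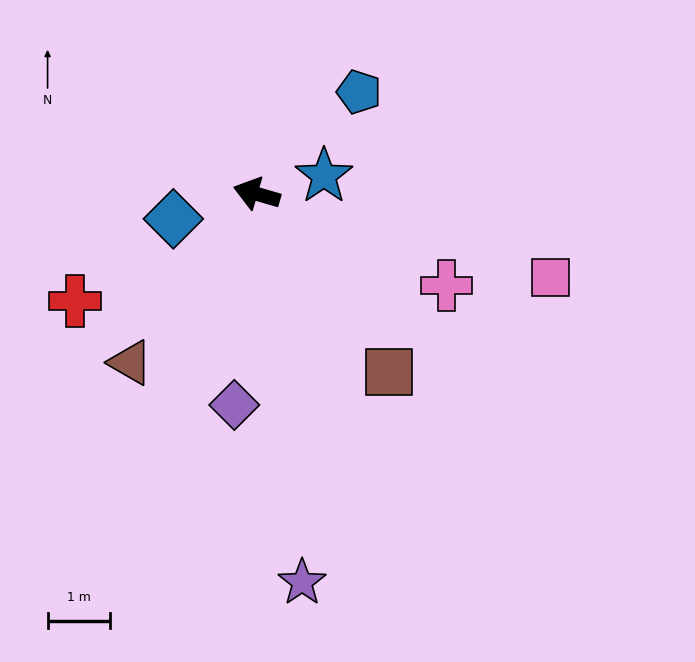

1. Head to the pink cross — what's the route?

turn left 170°, forward 3.3 m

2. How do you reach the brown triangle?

turn left 69°, forward 3.4 m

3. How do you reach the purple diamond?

turn left 100°, forward 3.4 m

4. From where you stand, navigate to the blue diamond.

turn left 33°, forward 1.4 m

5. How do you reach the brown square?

turn left 143°, forward 3.5 m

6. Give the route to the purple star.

turn left 113°, forward 6.2 m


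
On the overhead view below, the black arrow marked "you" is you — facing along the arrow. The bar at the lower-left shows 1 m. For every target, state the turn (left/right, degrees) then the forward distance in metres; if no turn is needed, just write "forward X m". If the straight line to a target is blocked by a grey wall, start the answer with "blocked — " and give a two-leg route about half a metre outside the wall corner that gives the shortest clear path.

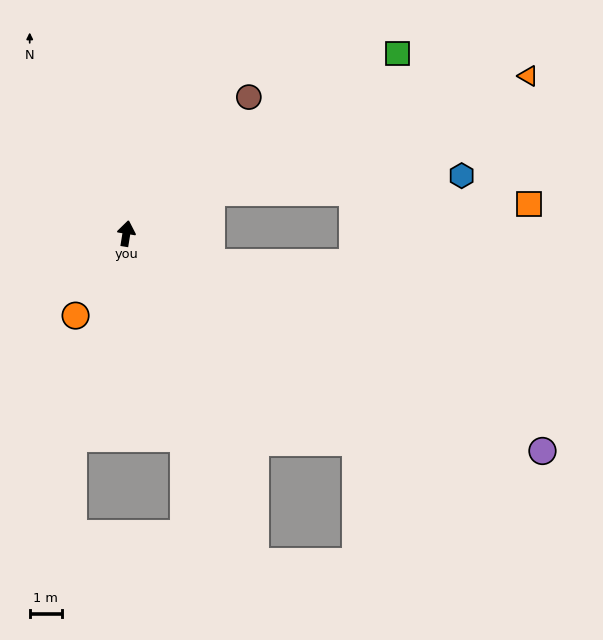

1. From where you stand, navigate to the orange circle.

turn left 157°, forward 3.0 m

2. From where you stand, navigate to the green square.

turn right 47°, forward 10.1 m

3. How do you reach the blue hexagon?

blocked — turn right 55°, forward 2.9 m, then turn right 22°, forward 7.8 m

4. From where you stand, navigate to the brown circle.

turn right 33°, forward 5.7 m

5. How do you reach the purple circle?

turn right 108°, forward 14.6 m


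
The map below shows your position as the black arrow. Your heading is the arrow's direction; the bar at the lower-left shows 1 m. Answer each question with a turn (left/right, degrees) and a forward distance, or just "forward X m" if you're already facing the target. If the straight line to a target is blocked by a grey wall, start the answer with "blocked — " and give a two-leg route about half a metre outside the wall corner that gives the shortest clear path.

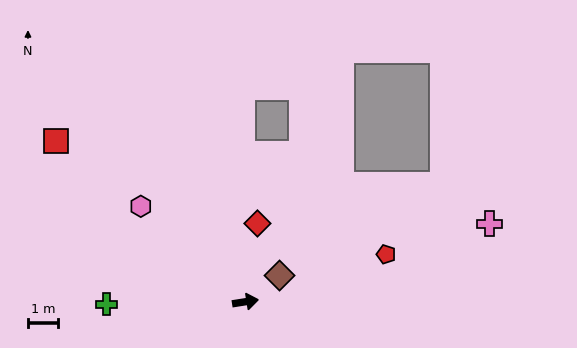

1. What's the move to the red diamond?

turn left 72°, forward 2.7 m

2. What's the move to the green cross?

turn left 172°, forward 4.7 m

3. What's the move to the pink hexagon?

turn left 129°, forward 4.8 m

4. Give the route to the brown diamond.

turn left 29°, forward 1.5 m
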